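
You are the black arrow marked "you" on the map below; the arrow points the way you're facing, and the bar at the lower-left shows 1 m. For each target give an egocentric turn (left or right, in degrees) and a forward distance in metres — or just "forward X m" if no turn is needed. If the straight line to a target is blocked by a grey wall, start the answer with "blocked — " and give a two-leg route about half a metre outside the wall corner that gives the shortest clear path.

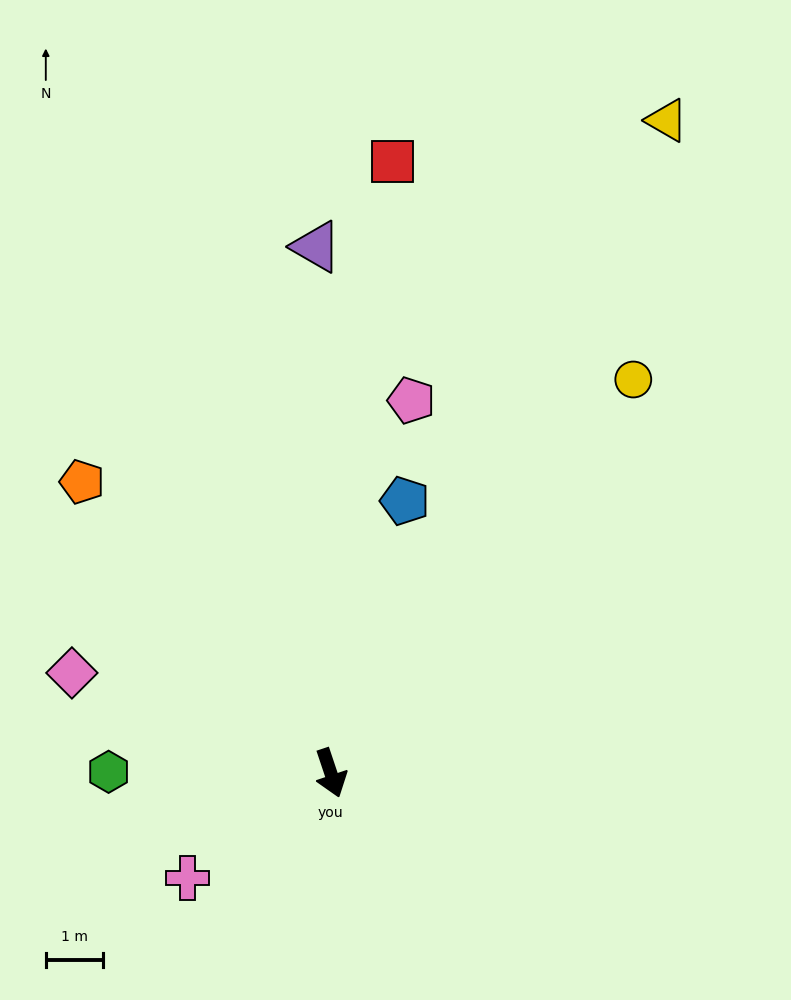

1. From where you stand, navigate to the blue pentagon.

turn left 146°, forward 4.9 m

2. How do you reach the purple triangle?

turn left 163°, forward 9.1 m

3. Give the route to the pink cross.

turn right 72°, forward 3.1 m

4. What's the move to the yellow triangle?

turn left 134°, forward 12.7 m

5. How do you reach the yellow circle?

turn left 124°, forward 8.6 m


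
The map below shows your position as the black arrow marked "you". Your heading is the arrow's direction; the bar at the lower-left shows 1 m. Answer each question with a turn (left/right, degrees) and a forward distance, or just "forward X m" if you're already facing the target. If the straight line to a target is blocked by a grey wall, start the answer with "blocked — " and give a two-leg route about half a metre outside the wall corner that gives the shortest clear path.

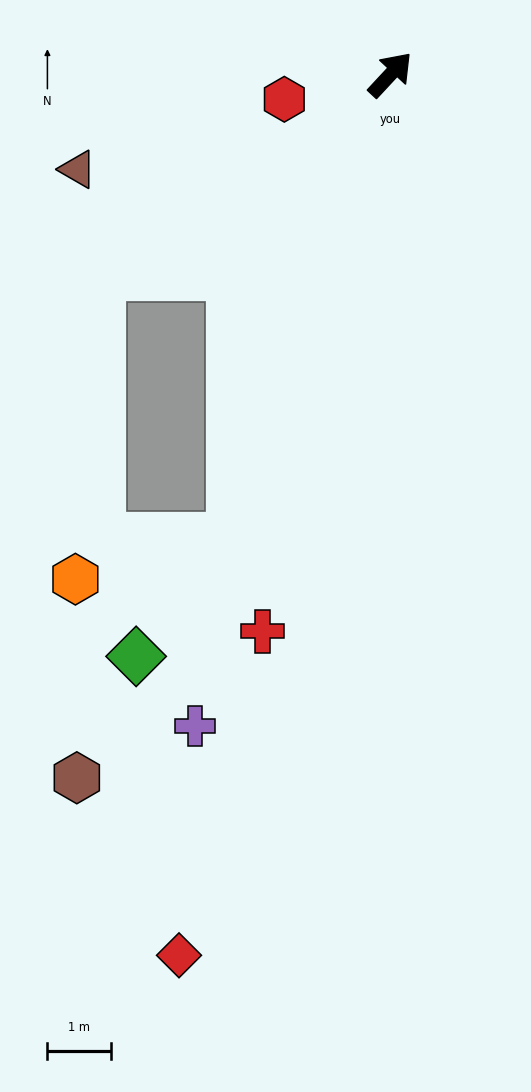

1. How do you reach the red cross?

turn right 150°, forward 9.0 m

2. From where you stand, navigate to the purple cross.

turn right 154°, forward 10.7 m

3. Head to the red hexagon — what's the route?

turn left 146°, forward 1.7 m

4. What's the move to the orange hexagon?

blocked — turn right 156°, forward 7.7 m, then turn right 57°, forward 2.6 m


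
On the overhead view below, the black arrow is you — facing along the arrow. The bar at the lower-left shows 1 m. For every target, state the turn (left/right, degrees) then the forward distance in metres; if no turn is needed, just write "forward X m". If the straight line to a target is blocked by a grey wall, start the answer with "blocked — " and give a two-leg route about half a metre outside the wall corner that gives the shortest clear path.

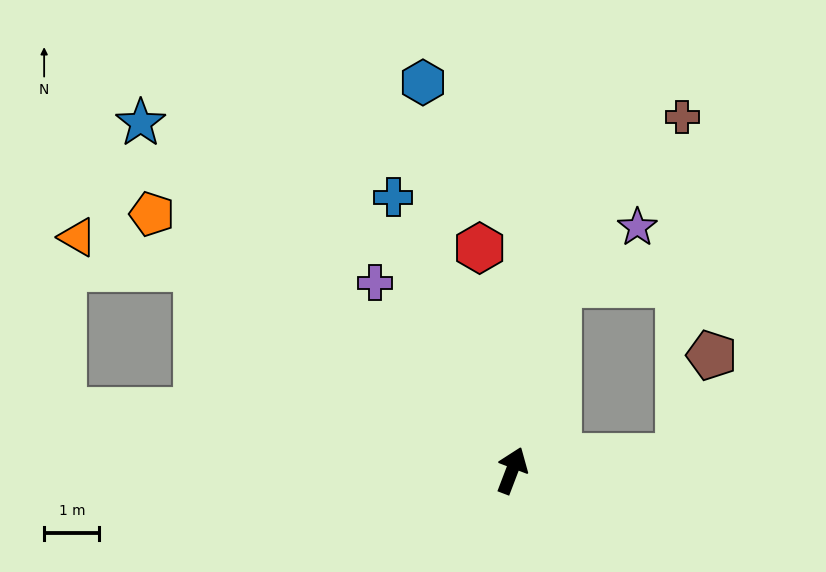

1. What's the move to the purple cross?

turn left 57°, forward 4.2 m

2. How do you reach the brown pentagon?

blocked — turn right 64°, forward 3.0 m, then turn left 67°, forward 1.9 m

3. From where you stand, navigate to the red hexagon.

turn left 29°, forward 4.1 m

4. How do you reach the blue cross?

turn left 44°, forward 5.4 m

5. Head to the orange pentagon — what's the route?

turn left 75°, forward 8.0 m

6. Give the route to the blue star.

turn left 68°, forward 9.2 m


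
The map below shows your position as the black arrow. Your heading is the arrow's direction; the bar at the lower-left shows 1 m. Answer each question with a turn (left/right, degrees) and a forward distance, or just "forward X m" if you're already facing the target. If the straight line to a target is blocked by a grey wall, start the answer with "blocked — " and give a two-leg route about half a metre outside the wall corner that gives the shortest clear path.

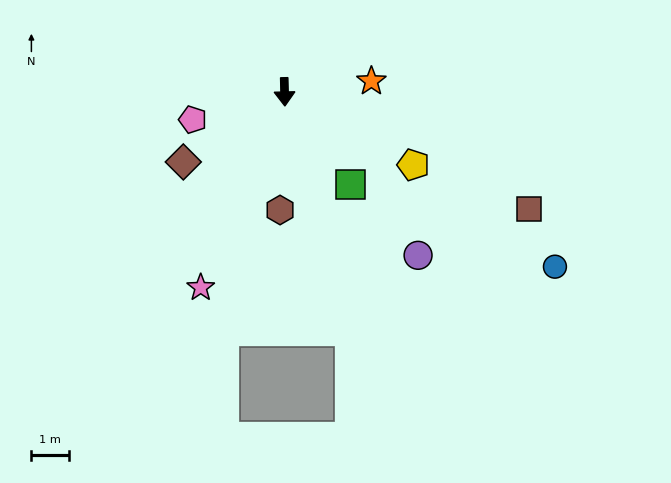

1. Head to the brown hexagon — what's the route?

turn right 4°, forward 3.2 m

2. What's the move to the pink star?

turn right 25°, forward 5.7 m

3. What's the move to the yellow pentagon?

turn left 59°, forward 4.0 m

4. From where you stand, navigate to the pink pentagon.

turn right 75°, forward 2.6 m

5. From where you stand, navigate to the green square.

turn left 34°, forward 3.1 m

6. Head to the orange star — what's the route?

turn left 96°, forward 2.4 m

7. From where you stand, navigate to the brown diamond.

turn right 57°, forward 3.3 m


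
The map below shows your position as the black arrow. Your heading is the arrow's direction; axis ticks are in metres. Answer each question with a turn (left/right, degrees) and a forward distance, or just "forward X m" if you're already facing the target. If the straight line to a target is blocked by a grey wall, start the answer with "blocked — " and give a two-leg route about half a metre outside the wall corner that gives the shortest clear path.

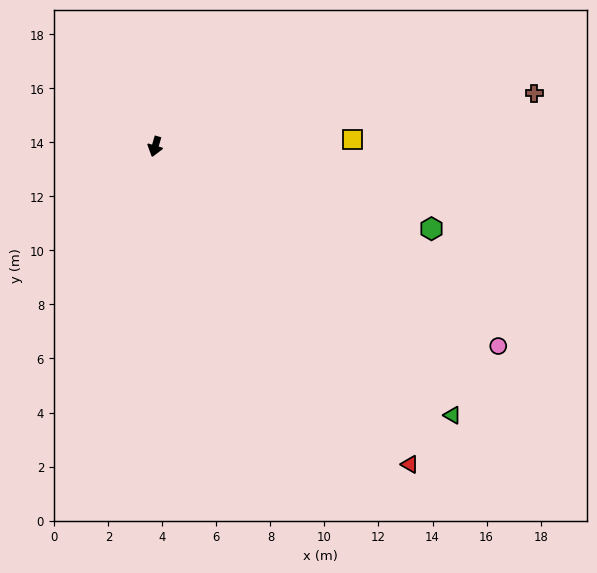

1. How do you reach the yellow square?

turn left 108°, forward 7.3 m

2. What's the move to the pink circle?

turn left 76°, forward 14.7 m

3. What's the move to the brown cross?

turn left 114°, forward 14.2 m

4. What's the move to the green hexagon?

turn left 90°, forward 10.7 m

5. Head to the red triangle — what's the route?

turn left 55°, forward 15.1 m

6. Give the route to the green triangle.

turn left 64°, forward 14.8 m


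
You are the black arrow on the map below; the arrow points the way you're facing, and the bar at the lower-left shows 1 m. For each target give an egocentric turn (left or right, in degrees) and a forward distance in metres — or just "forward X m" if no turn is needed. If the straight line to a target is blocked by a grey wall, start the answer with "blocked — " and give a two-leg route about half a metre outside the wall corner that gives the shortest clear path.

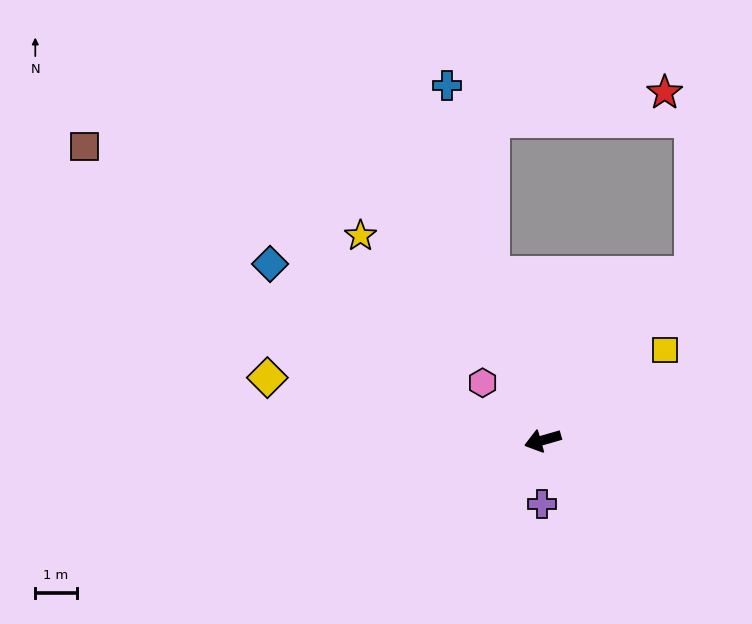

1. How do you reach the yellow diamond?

turn right 29°, forward 6.8 m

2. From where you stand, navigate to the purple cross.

turn left 73°, forward 1.5 m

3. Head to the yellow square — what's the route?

turn right 160°, forward 3.7 m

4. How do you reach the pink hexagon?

turn right 60°, forward 2.0 m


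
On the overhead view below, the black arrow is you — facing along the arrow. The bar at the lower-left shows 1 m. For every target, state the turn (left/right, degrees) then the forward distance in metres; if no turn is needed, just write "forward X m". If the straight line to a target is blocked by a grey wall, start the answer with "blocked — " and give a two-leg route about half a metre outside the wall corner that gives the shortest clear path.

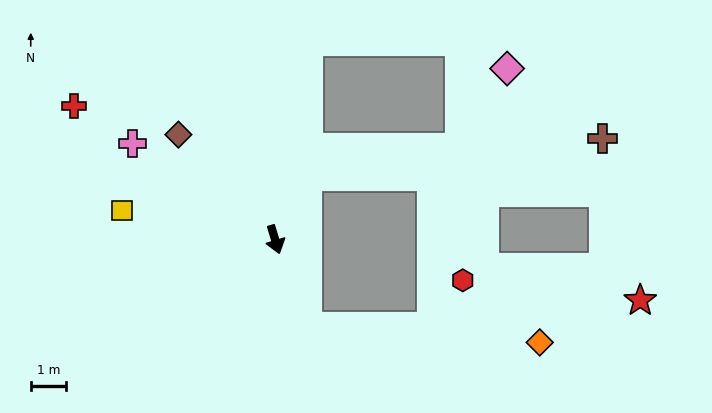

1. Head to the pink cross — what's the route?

turn right 141°, forward 4.9 m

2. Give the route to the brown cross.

blocked — turn left 136°, forward 2.0 m, then turn right 56°, forward 8.5 m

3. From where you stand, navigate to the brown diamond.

turn right 154°, forward 4.1 m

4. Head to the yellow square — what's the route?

turn right 118°, forward 4.4 m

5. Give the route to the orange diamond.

blocked — turn left 4°, forward 2.6 m, then turn left 65°, forward 6.6 m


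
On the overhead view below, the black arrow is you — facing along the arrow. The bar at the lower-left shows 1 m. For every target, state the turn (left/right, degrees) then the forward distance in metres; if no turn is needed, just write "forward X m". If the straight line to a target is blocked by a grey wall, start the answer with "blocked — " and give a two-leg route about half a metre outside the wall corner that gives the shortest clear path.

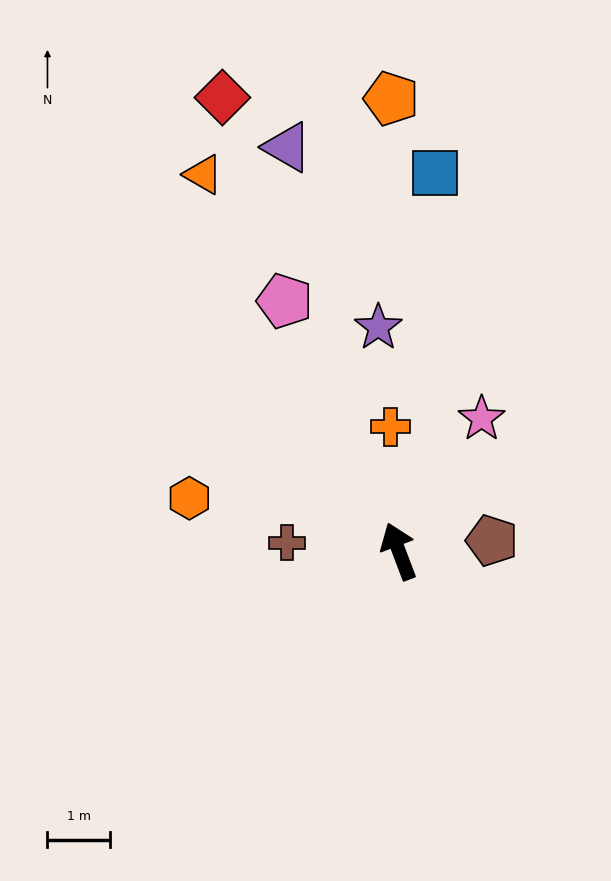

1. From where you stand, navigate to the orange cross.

turn right 17°, forward 2.0 m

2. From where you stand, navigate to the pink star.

turn right 53°, forward 2.5 m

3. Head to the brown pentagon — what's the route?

turn right 104°, forward 1.5 m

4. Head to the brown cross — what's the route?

turn left 65°, forward 1.8 m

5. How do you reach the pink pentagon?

turn left 4°, forward 4.4 m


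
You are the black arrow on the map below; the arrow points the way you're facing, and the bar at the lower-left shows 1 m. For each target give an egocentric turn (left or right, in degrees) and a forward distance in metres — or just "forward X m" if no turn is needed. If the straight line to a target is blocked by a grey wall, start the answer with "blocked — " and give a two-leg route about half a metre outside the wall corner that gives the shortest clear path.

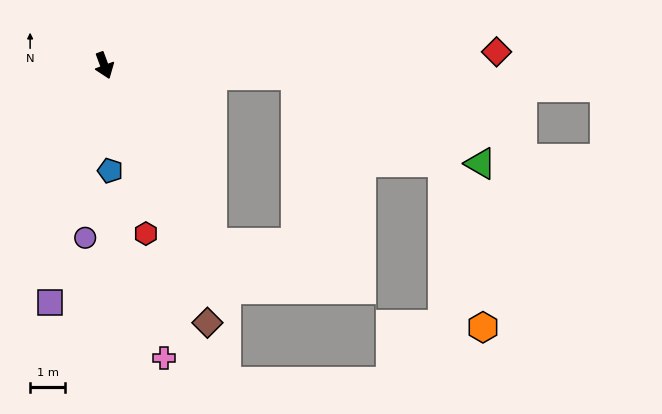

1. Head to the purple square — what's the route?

turn right 33°, forward 7.0 m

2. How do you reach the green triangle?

blocked — turn left 67°, forward 5.5 m, then turn right 23°, forward 5.9 m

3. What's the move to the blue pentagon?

turn right 17°, forward 3.0 m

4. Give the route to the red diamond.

turn left 72°, forward 11.2 m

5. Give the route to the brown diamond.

forward 7.9 m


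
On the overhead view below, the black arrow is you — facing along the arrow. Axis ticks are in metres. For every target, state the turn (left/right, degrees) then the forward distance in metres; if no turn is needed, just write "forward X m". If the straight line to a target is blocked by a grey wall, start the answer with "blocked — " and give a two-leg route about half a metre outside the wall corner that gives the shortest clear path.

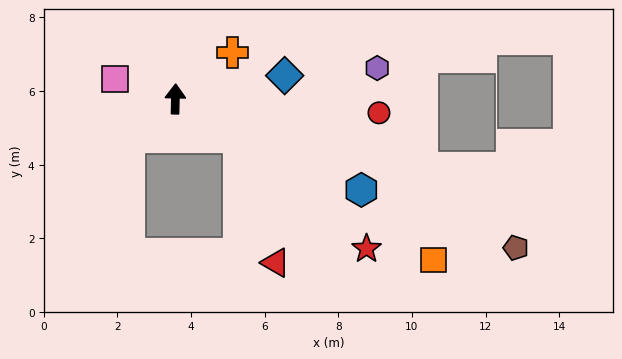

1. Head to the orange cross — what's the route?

turn right 50°, forward 2.0 m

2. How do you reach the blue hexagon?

turn right 115°, forward 5.6 m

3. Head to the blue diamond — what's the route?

turn right 77°, forward 3.0 m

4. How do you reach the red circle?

turn right 93°, forward 5.5 m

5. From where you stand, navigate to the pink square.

turn left 73°, forward 1.7 m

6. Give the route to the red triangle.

blocked — turn right 120°, forward 2.0 m, then turn right 42°, forward 3.6 m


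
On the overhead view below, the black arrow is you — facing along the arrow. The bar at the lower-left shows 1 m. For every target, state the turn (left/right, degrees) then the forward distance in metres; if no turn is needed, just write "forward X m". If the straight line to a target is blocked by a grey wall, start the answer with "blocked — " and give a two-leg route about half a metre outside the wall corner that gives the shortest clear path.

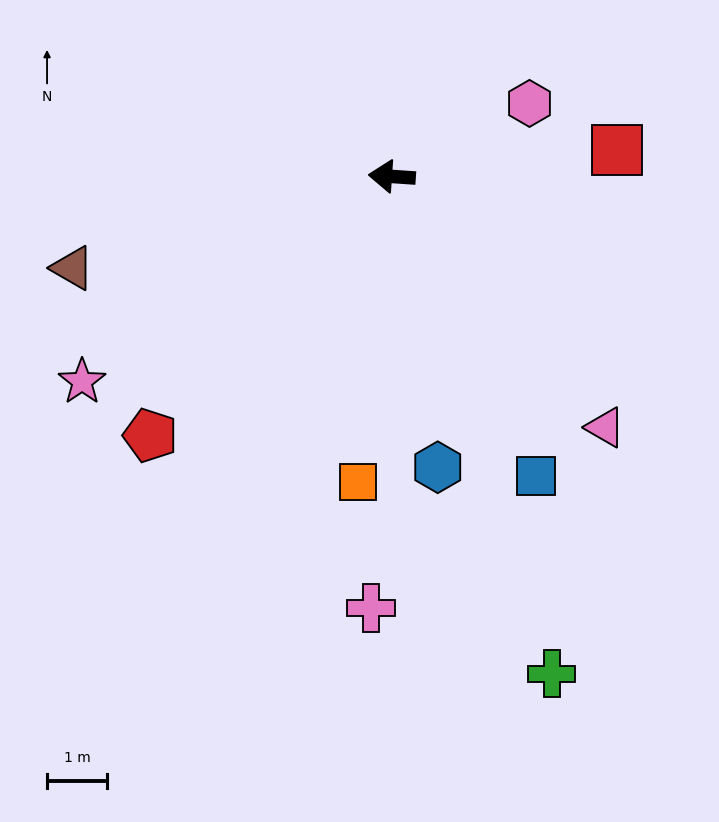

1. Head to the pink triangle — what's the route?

turn left 134°, forward 5.5 m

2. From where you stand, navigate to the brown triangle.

turn left 20°, forward 5.5 m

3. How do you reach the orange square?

turn left 88°, forward 5.1 m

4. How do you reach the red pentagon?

turn left 51°, forward 5.9 m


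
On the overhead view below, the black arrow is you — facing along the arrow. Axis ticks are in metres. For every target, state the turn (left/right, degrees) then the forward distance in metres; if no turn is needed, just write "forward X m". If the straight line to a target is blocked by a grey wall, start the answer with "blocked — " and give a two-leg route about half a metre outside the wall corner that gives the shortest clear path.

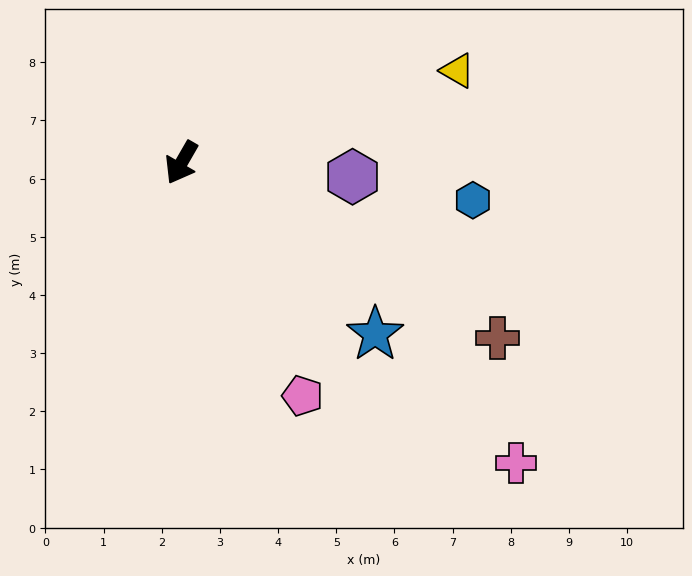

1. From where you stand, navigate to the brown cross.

turn left 91°, forward 6.2 m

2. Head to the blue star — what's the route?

turn left 78°, forward 4.4 m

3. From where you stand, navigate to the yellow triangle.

turn left 138°, forward 5.0 m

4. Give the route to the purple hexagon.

turn left 115°, forward 3.0 m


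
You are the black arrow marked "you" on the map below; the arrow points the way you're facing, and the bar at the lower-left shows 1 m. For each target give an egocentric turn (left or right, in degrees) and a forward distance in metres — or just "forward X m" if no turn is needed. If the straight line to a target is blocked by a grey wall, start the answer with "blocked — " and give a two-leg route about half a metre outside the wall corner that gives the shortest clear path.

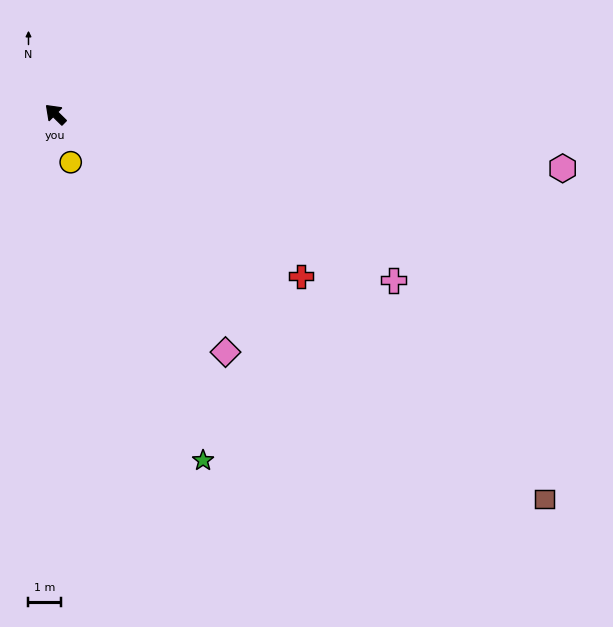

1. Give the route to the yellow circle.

turn left 152°, forward 1.5 m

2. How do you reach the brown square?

turn right 174°, forward 19.1 m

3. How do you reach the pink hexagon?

turn right 142°, forward 15.7 m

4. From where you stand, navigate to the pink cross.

turn right 162°, forward 11.6 m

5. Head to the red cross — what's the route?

turn right 169°, forward 9.0 m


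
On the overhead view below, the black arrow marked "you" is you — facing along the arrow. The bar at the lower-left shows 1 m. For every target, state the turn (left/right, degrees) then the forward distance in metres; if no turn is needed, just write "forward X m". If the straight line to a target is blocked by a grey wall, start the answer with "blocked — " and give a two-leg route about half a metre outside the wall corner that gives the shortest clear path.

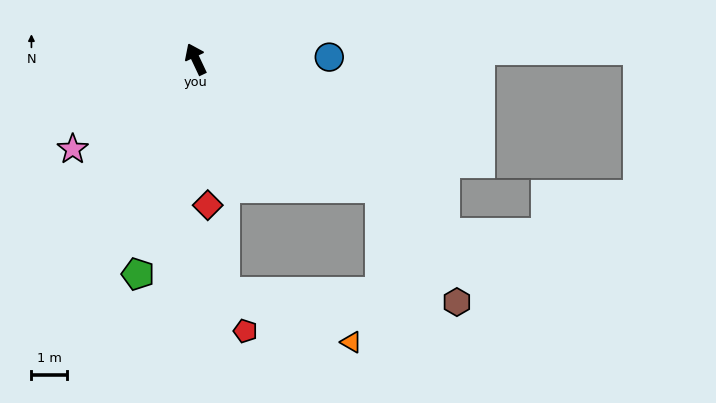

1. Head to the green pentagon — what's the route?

turn left 140°, forward 6.3 m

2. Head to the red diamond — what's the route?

turn left 159°, forward 4.2 m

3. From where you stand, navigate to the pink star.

turn left 101°, forward 4.3 m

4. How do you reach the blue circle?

turn right 114°, forward 3.8 m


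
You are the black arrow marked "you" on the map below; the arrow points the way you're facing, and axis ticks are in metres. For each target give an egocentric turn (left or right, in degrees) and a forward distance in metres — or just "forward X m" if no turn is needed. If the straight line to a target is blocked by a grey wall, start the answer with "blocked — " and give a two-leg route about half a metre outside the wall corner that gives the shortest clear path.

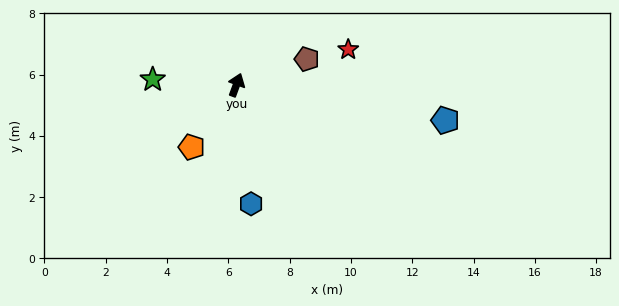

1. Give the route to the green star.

turn left 107°, forward 2.7 m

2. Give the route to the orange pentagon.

turn left 164°, forward 2.5 m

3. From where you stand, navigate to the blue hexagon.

turn right 153°, forward 3.9 m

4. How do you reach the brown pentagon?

turn right 50°, forward 2.4 m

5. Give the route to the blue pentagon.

turn right 79°, forward 6.9 m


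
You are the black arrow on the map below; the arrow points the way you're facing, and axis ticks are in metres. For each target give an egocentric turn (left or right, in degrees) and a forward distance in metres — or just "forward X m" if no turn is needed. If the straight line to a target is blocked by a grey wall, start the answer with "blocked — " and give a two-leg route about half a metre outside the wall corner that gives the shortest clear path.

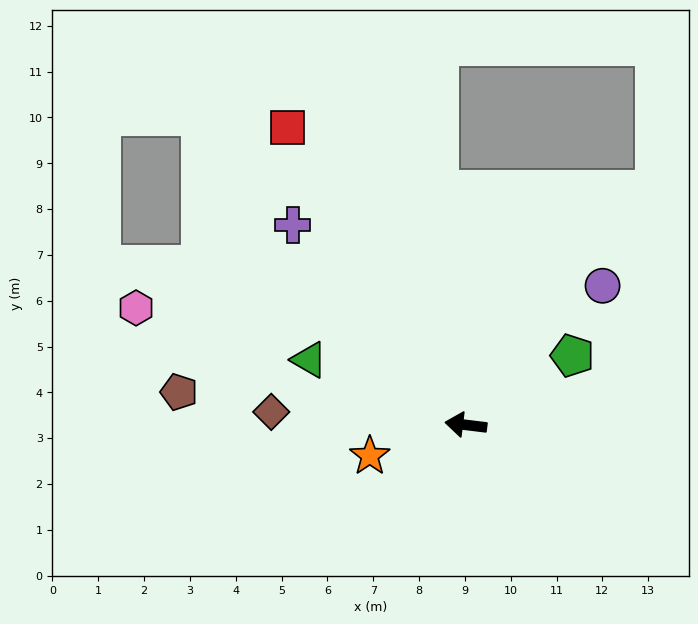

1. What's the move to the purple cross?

turn right 42°, forward 5.8 m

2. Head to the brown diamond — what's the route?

turn left 3°, forward 4.3 m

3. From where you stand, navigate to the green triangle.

turn right 16°, forward 3.7 m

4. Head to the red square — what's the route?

turn right 52°, forward 7.6 m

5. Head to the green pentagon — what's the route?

turn right 140°, forward 2.8 m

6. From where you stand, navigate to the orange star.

turn left 25°, forward 2.2 m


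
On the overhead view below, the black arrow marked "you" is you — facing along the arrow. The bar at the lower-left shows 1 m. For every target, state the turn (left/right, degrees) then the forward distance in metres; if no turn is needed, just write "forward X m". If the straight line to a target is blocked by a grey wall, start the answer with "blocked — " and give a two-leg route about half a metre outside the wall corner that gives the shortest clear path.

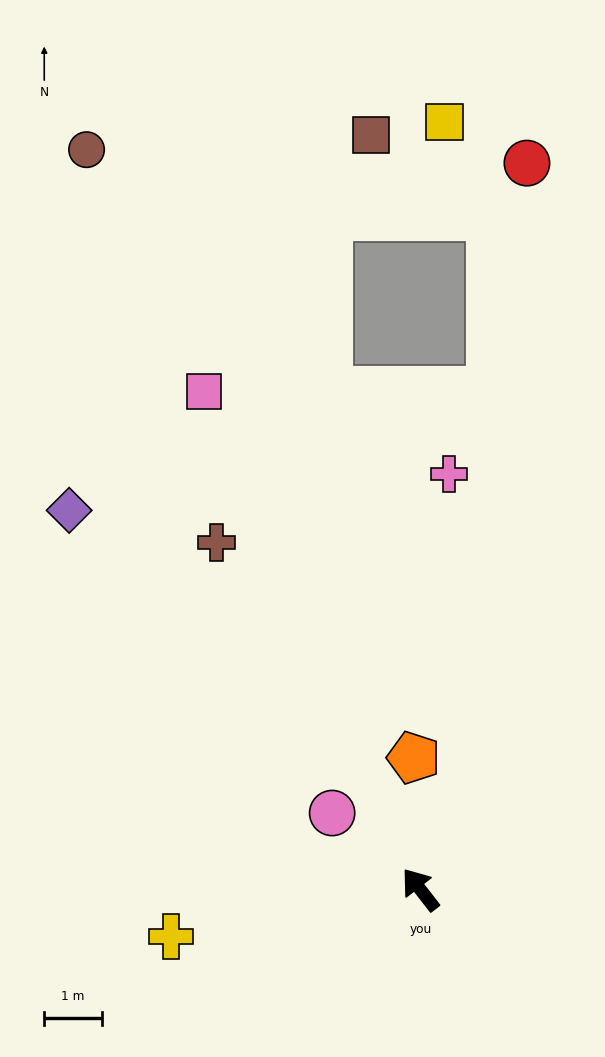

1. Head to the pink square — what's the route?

turn right 14°, forward 9.4 m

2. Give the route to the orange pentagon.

turn right 35°, forward 2.3 m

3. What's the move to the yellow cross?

turn left 63°, forward 4.4 m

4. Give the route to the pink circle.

turn left 11°, forward 2.0 m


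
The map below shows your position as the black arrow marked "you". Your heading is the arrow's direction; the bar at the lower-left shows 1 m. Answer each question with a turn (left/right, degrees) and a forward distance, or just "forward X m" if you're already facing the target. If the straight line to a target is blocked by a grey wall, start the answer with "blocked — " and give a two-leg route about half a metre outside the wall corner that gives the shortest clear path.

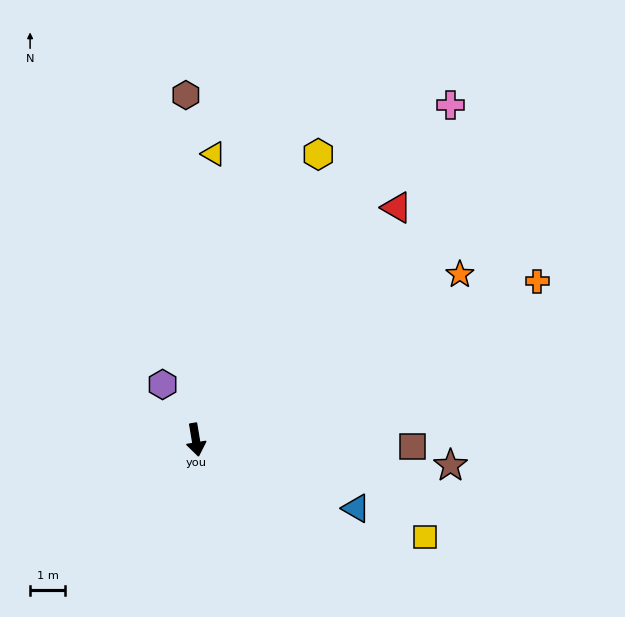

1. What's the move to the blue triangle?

turn left 57°, forward 5.0 m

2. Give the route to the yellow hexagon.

turn left 147°, forward 8.9 m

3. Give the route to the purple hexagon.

turn right 158°, forward 1.8 m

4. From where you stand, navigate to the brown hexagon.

turn left 172°, forward 9.8 m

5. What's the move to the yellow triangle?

turn left 167°, forward 8.2 m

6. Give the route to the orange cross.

turn left 105°, forward 10.7 m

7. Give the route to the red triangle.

turn left 130°, forward 8.8 m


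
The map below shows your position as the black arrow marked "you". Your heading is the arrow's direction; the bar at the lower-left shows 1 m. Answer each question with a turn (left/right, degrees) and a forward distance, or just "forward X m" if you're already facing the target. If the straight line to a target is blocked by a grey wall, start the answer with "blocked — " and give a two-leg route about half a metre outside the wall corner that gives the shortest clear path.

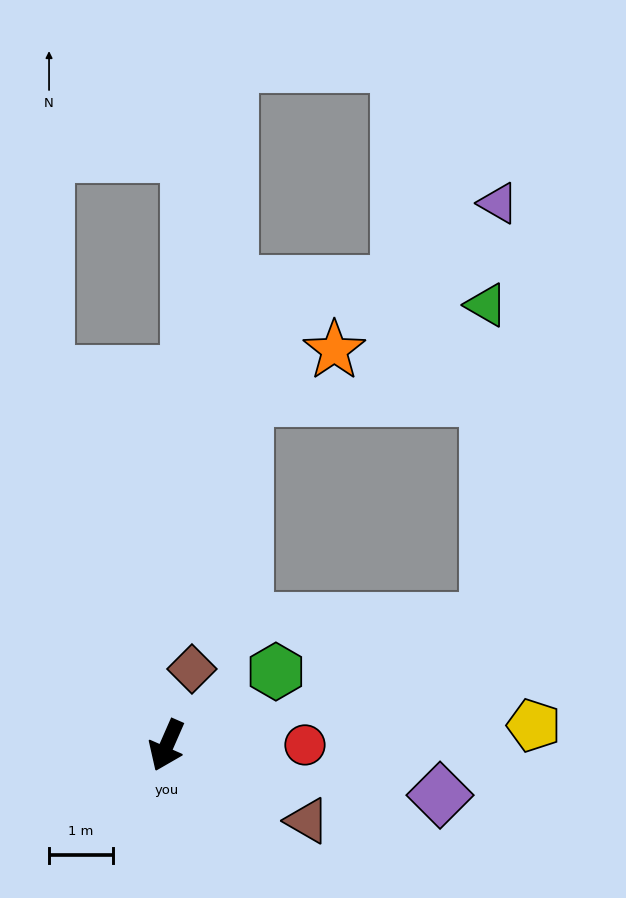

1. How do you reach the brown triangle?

turn left 85°, forward 2.5 m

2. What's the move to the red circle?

turn left 114°, forward 2.2 m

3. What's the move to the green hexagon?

turn left 148°, forward 2.1 m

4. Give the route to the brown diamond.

turn right 175°, forward 1.3 m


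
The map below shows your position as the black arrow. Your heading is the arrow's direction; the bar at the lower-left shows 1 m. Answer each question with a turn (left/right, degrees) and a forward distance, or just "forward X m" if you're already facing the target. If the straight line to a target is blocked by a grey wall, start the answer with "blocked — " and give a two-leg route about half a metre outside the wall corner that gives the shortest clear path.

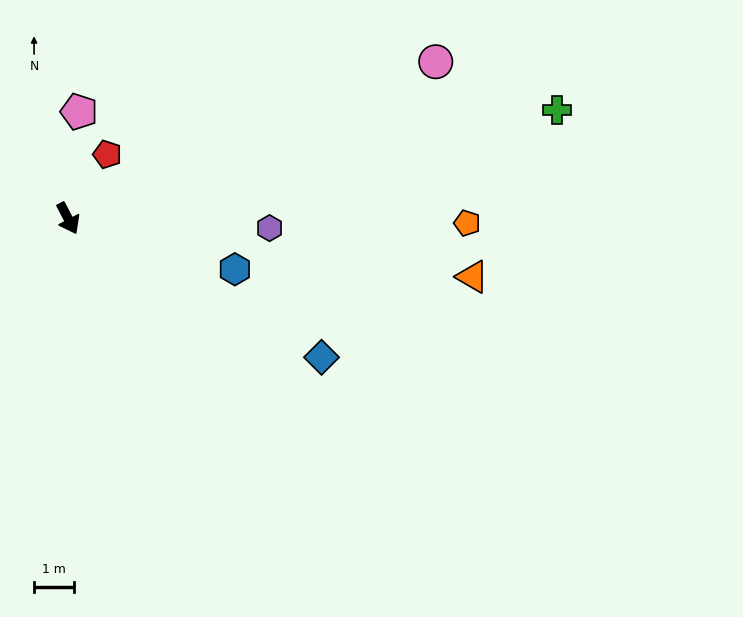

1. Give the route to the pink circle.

turn left 85°, forward 9.9 m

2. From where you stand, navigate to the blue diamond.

turn left 34°, forward 7.2 m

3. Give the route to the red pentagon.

turn left 121°, forward 1.9 m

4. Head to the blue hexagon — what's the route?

turn left 45°, forward 4.3 m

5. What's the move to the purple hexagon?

turn left 60°, forward 5.0 m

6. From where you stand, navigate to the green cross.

turn left 75°, forward 12.5 m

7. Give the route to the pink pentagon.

turn left 146°, forward 2.7 m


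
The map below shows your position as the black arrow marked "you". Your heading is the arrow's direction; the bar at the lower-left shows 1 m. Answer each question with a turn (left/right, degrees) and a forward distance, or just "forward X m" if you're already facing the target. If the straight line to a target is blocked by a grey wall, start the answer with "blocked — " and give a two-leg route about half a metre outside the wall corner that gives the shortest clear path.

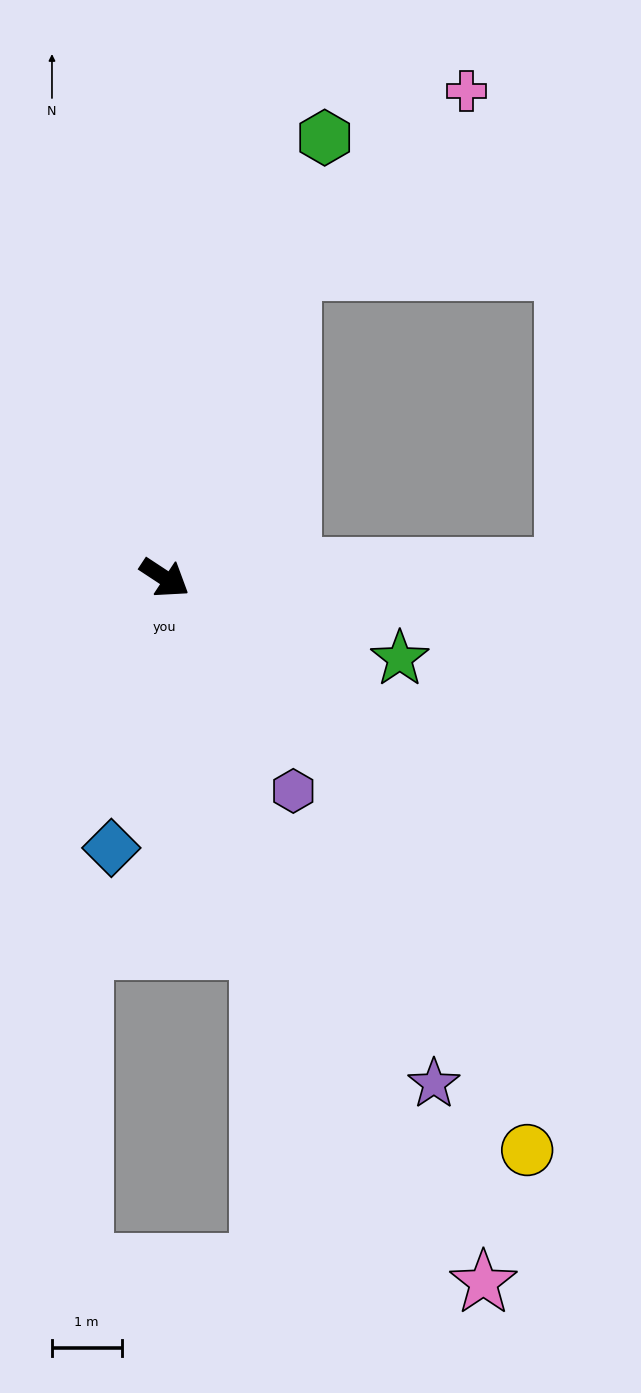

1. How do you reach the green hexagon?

turn left 103°, forward 6.7 m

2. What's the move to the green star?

turn left 14°, forward 3.6 m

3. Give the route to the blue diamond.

turn right 68°, forward 4.0 m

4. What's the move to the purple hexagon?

turn right 26°, forward 3.6 m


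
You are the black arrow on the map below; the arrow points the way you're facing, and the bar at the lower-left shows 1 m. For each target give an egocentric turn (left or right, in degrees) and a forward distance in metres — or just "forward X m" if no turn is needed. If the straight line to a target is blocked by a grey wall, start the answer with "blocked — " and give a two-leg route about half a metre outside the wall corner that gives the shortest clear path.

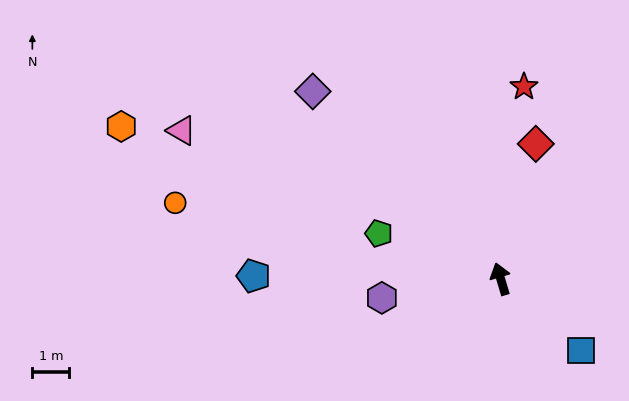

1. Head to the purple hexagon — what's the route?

turn left 82°, forward 3.3 m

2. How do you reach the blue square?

turn right 148°, forward 2.9 m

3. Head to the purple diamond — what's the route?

turn left 28°, forward 7.2 m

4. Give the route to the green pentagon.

turn left 53°, forward 3.5 m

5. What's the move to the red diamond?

turn right 31°, forward 3.8 m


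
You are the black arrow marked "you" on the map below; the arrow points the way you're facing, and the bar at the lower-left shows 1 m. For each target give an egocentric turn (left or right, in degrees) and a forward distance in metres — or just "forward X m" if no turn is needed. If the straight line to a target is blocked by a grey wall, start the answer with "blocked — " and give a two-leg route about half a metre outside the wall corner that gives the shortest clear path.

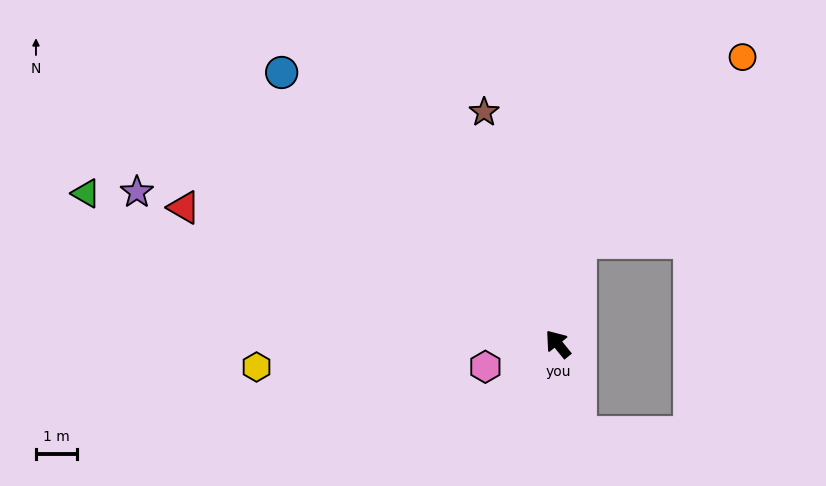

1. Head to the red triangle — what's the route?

turn left 31°, forward 9.6 m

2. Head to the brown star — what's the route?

turn right 21°, forward 5.9 m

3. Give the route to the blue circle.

turn left 6°, forward 9.4 m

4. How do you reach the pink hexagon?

turn left 68°, forward 1.8 m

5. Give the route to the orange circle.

blocked — turn right 51°, forward 2.5 m, then turn right 30°, forward 5.9 m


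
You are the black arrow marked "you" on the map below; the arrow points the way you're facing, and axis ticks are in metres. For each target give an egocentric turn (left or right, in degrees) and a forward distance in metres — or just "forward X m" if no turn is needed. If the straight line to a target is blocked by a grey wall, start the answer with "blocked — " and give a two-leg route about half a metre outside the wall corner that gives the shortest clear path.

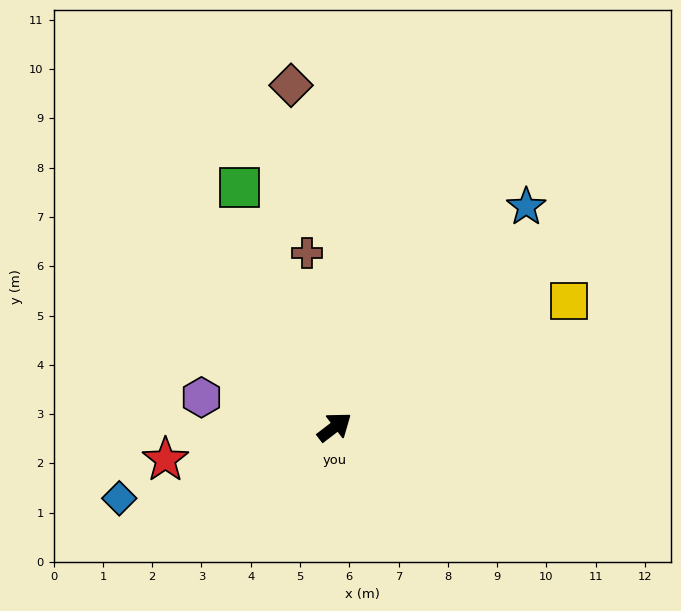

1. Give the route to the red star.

turn left 153°, forward 3.5 m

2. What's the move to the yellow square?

turn right 9°, forward 5.4 m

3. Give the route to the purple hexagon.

turn left 130°, forward 2.8 m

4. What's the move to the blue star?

turn left 12°, forward 5.9 m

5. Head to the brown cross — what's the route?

turn left 61°, forward 3.6 m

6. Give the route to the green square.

turn left 74°, forward 5.2 m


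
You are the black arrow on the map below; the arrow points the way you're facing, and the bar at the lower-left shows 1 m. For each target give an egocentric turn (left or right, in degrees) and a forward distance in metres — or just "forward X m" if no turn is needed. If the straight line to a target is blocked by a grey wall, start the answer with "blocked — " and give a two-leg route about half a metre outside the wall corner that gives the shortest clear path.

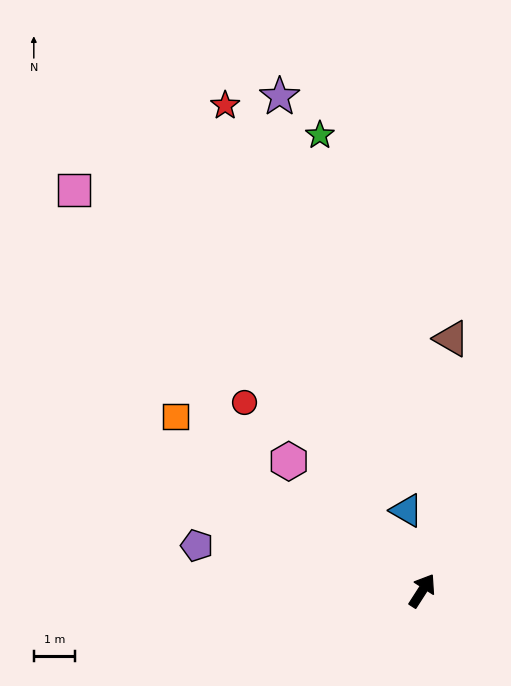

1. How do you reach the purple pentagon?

turn left 111°, forward 5.5 m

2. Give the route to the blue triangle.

turn left 44°, forward 2.0 m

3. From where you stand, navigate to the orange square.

turn left 87°, forward 7.3 m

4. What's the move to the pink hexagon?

turn left 79°, forward 4.5 m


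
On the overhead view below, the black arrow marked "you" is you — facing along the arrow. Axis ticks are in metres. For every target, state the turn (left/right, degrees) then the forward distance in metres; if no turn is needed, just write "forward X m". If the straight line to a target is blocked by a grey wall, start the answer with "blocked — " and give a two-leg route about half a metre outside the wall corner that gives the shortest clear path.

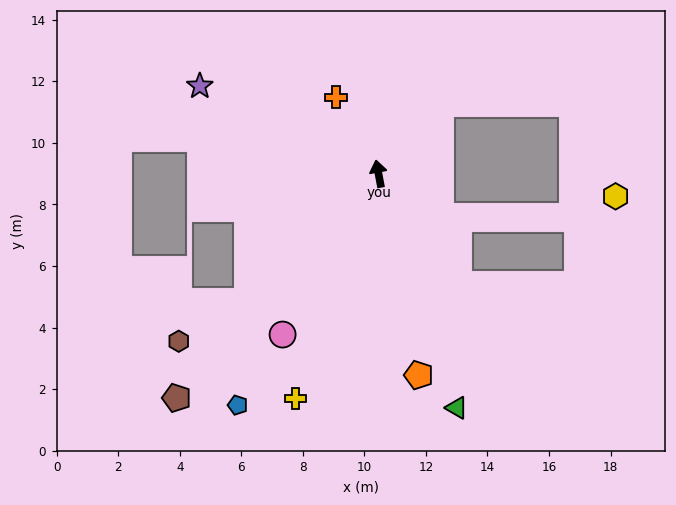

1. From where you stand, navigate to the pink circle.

turn left 139°, forward 6.1 m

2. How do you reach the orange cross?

turn left 19°, forward 2.8 m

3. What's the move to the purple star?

turn left 53°, forward 6.5 m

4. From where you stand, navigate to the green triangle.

turn right 172°, forward 8.0 m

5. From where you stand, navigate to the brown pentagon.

turn left 127°, forward 9.8 m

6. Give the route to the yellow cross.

turn left 149°, forward 7.8 m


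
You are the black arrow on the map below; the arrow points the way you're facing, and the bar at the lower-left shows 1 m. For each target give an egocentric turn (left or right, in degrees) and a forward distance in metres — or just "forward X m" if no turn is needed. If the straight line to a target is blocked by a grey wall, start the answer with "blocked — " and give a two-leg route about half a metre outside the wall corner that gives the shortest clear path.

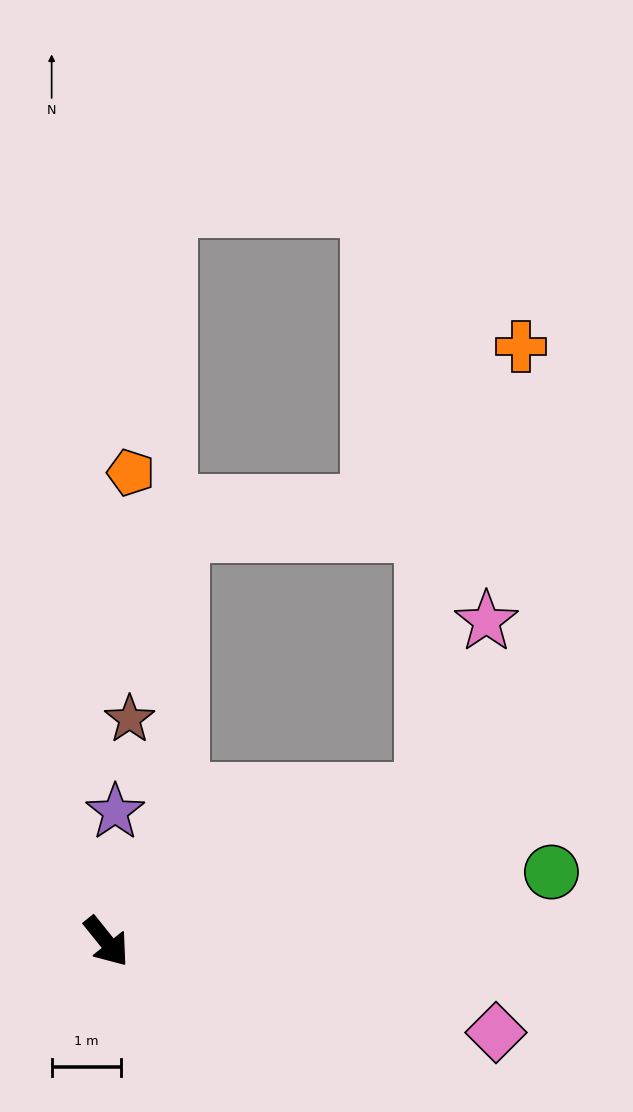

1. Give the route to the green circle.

turn left 60°, forward 6.5 m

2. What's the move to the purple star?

turn left 137°, forward 1.9 m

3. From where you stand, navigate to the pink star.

blocked — turn left 76°, forward 5.1 m, then turn left 45°, forward 2.6 m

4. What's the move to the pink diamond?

turn left 38°, forward 5.8 m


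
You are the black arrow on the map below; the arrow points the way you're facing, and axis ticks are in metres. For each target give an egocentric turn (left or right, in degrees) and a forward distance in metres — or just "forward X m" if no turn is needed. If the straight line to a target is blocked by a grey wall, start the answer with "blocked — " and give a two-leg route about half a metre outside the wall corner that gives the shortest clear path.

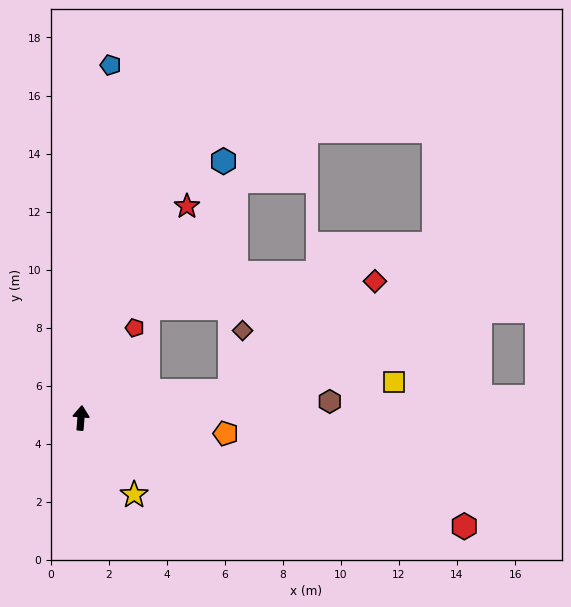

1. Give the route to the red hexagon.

turn right 101°, forward 13.7 m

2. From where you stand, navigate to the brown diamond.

blocked — turn right 75°, forward 5.2 m, then turn left 68°, forward 2.1 m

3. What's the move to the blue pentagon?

forward 12.2 m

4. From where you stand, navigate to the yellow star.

turn right 141°, forward 3.2 m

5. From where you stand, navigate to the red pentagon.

turn right 26°, forward 3.6 m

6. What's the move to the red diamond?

blocked — turn right 75°, forward 5.2 m, then turn left 27°, forward 6.3 m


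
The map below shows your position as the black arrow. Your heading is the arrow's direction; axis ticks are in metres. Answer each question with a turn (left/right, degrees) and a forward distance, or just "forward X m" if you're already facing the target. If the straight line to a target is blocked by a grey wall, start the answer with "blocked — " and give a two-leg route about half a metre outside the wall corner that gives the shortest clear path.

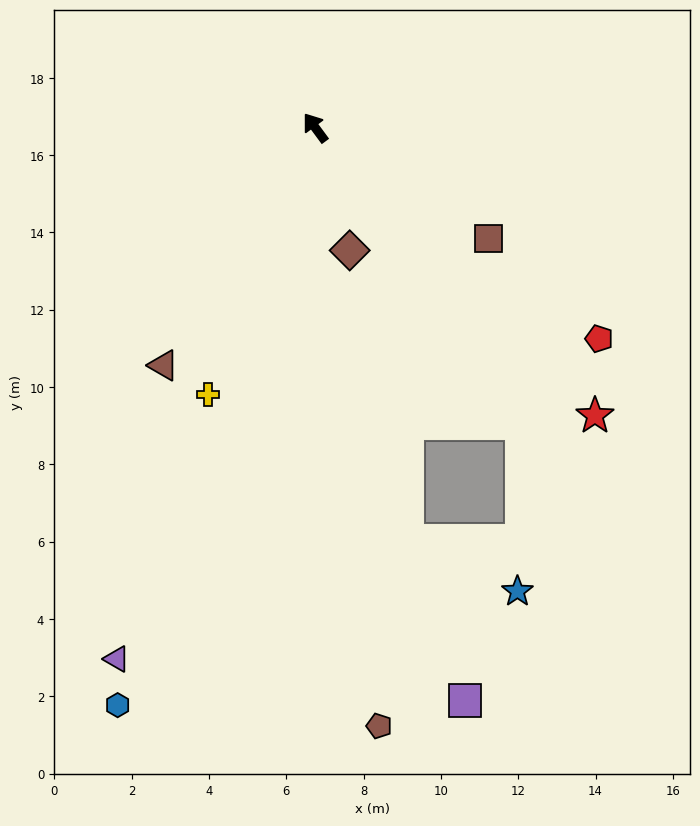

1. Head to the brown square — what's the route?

turn right 159°, forward 5.3 m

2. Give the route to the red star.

turn right 172°, forward 10.4 m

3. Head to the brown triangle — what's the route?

turn left 111°, forward 7.3 m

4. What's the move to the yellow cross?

turn left 122°, forward 7.4 m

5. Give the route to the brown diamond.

turn left 159°, forward 3.3 m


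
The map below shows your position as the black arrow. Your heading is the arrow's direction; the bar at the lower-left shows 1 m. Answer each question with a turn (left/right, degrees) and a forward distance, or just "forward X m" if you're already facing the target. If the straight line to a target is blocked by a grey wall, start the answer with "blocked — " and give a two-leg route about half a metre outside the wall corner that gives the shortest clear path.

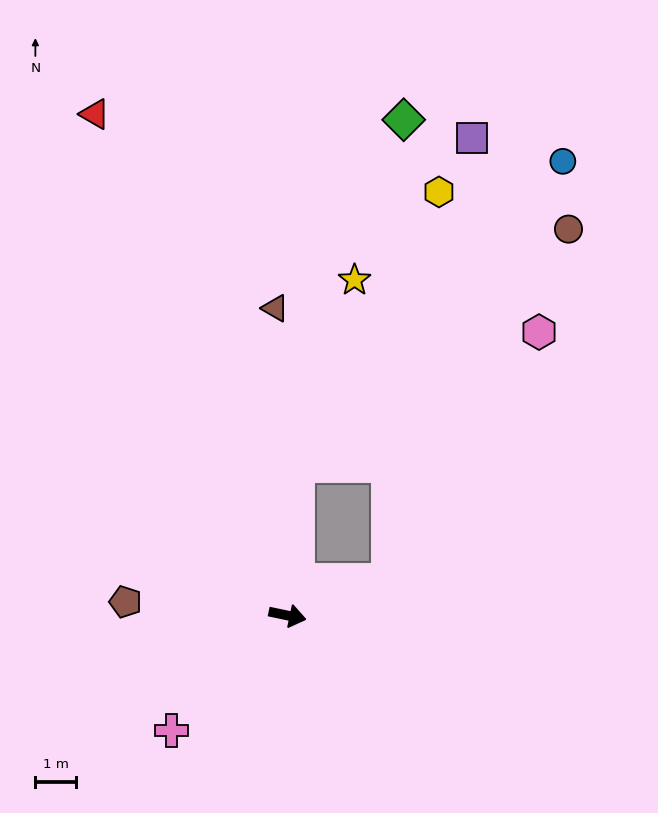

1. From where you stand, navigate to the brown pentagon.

turn right 173°, forward 4.0 m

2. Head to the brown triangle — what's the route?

turn left 104°, forward 7.5 m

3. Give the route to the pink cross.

turn right 123°, forward 4.0 m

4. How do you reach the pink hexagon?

blocked — turn left 31°, forward 2.6 m, then turn left 40°, forward 7.1 m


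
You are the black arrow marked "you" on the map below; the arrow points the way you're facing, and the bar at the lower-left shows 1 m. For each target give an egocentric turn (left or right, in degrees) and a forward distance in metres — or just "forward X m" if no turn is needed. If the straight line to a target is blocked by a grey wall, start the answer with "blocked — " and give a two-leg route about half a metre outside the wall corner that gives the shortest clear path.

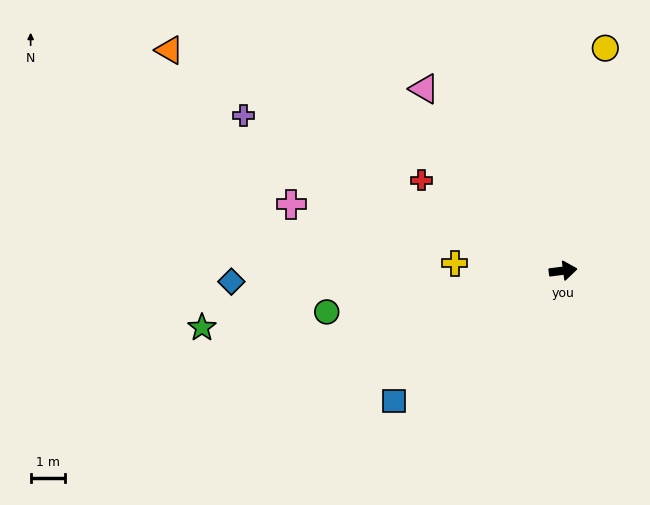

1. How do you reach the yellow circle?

turn left 72°, forward 6.6 m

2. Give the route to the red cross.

turn left 140°, forward 4.9 m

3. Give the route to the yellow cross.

turn left 169°, forward 3.1 m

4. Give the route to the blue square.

turn right 150°, forward 6.2 m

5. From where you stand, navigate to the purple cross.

turn left 147°, forward 10.3 m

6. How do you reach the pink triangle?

turn left 120°, forward 6.6 m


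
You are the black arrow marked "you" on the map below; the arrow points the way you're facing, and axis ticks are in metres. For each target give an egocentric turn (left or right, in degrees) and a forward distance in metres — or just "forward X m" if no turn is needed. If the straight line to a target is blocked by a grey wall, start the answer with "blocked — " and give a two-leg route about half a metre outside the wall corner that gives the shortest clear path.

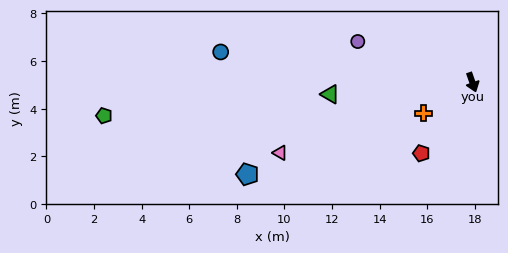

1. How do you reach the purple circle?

turn right 129°, forward 5.1 m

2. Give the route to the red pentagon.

turn right 55°, forward 3.7 m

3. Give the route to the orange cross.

turn right 77°, forward 2.4 m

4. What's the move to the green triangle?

turn right 104°, forward 6.0 m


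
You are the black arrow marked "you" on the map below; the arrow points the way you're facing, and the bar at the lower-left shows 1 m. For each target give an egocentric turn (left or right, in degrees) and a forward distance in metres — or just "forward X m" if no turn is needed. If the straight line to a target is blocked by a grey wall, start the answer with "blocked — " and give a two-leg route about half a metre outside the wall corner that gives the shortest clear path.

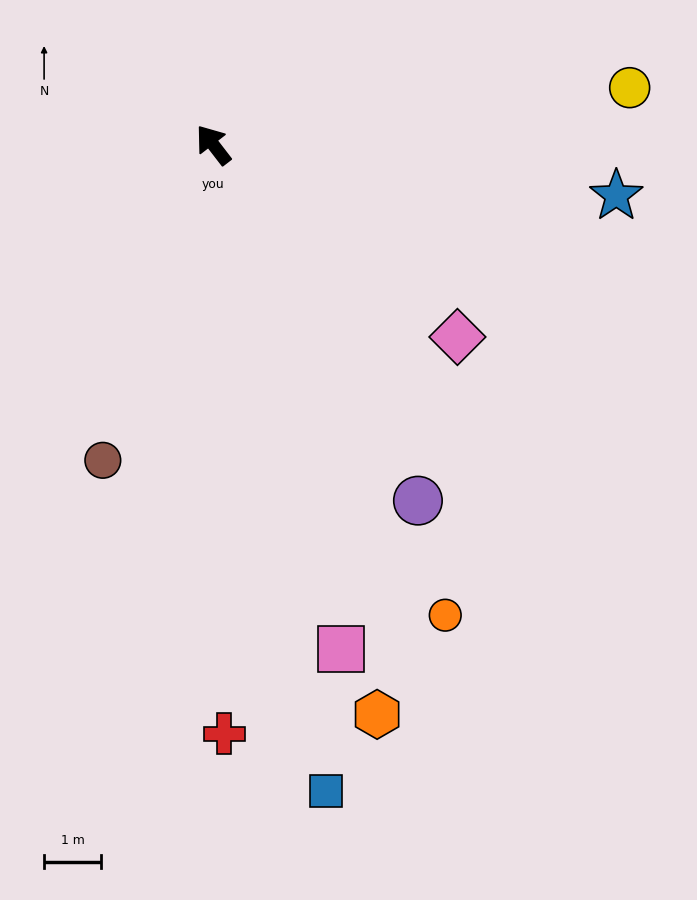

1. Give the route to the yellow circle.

turn right 120°, forward 7.4 m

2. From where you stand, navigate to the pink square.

turn left 157°, forward 9.1 m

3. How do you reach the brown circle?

turn left 123°, forward 5.9 m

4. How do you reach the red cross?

turn left 143°, forward 10.3 m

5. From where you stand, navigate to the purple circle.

turn left 172°, forward 7.2 m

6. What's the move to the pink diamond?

turn right 166°, forward 5.4 m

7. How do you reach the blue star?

turn right 135°, forward 7.1 m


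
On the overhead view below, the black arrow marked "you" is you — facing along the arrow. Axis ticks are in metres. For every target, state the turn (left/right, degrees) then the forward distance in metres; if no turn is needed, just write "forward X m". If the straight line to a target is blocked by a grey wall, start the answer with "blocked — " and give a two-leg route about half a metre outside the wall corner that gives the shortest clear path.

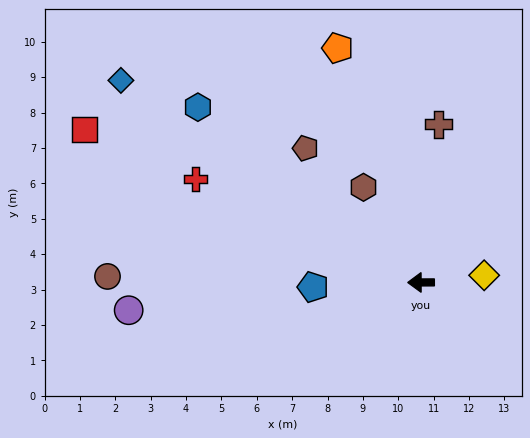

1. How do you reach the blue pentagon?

turn left 2°, forward 3.1 m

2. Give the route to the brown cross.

turn right 97°, forward 4.5 m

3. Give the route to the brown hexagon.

turn right 59°, forward 3.1 m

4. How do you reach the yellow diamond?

turn right 174°, forward 1.8 m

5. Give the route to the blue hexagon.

turn right 38°, forward 8.0 m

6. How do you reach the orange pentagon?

turn right 71°, forward 7.0 m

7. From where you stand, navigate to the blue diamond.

turn right 34°, forward 10.2 m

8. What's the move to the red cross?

turn right 25°, forward 7.0 m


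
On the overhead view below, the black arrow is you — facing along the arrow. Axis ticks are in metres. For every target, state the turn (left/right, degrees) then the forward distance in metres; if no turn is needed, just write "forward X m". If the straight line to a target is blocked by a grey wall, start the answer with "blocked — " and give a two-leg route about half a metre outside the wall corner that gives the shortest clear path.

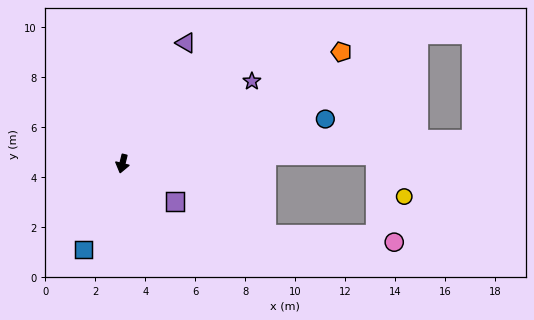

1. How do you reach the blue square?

turn right 11°, forward 3.8 m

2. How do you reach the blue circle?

turn left 116°, forward 8.3 m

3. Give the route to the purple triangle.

turn left 166°, forward 5.5 m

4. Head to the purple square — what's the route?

turn left 68°, forward 2.6 m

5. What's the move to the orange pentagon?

turn left 131°, forward 9.8 m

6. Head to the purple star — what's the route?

turn left 136°, forward 6.1 m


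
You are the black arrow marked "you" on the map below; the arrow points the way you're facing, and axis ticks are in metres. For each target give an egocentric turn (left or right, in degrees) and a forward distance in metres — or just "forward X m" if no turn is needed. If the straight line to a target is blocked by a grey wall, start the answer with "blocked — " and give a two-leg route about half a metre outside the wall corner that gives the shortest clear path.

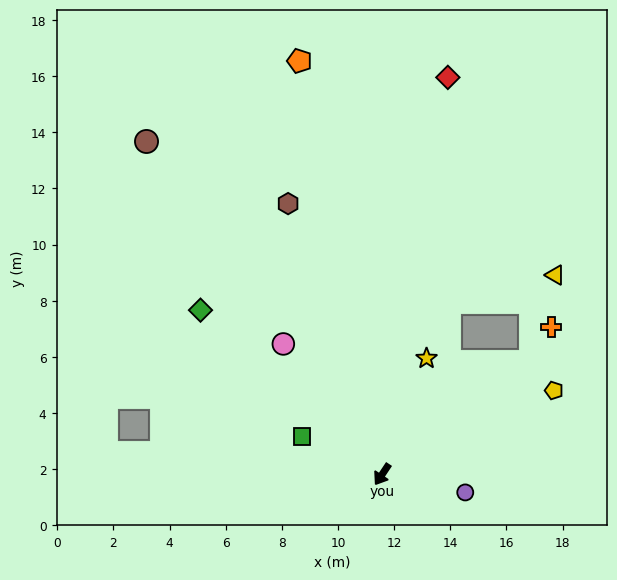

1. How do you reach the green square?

turn right 82°, forward 3.2 m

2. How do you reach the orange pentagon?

turn right 135°, forward 15.0 m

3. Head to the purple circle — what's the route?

turn left 111°, forward 3.0 m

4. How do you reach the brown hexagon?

turn right 127°, forward 10.2 m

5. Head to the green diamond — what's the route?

turn right 99°, forward 8.7 m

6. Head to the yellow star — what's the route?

turn right 167°, forward 4.4 m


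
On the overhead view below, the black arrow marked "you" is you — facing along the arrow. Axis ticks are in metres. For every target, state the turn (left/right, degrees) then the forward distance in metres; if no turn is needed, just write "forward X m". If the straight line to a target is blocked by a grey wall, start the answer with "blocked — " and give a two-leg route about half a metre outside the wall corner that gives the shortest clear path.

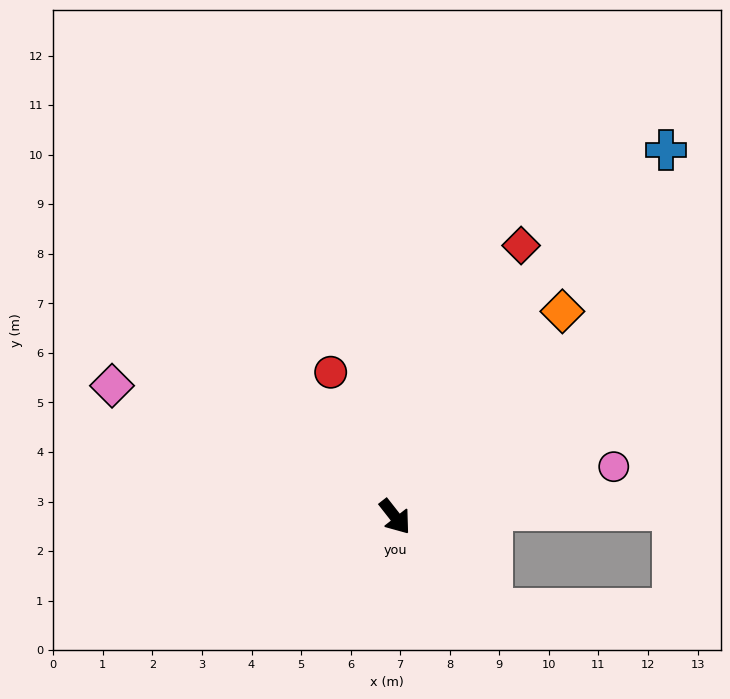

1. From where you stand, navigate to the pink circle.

turn left 65°, forward 4.5 m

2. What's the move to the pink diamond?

turn right 153°, forward 6.3 m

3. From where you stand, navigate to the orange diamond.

turn left 103°, forward 5.3 m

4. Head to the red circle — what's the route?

turn left 166°, forward 3.2 m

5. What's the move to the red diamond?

turn left 117°, forward 6.0 m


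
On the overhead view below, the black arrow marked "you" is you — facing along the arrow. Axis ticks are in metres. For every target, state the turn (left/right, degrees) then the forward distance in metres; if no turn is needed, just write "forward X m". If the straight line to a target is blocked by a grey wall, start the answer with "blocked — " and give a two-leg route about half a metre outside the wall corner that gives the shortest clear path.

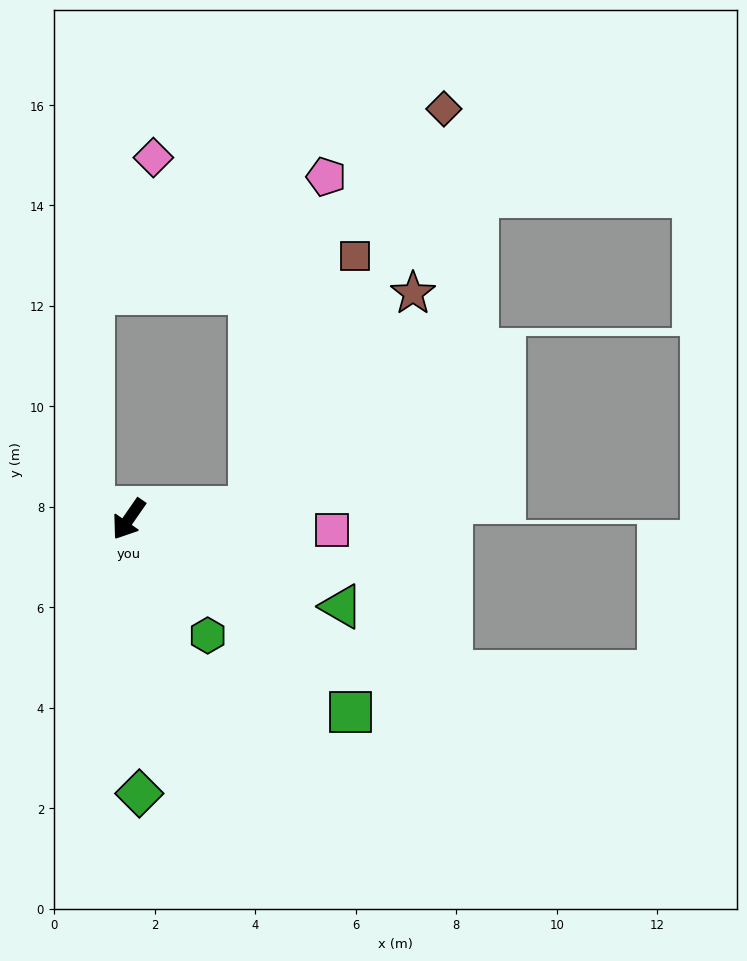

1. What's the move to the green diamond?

turn left 37°, forward 5.5 m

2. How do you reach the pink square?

turn left 122°, forward 4.1 m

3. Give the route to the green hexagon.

turn left 69°, forward 2.8 m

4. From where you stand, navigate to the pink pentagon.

blocked — turn left 130°, forward 2.4 m, then turn left 72°, forward 6.8 m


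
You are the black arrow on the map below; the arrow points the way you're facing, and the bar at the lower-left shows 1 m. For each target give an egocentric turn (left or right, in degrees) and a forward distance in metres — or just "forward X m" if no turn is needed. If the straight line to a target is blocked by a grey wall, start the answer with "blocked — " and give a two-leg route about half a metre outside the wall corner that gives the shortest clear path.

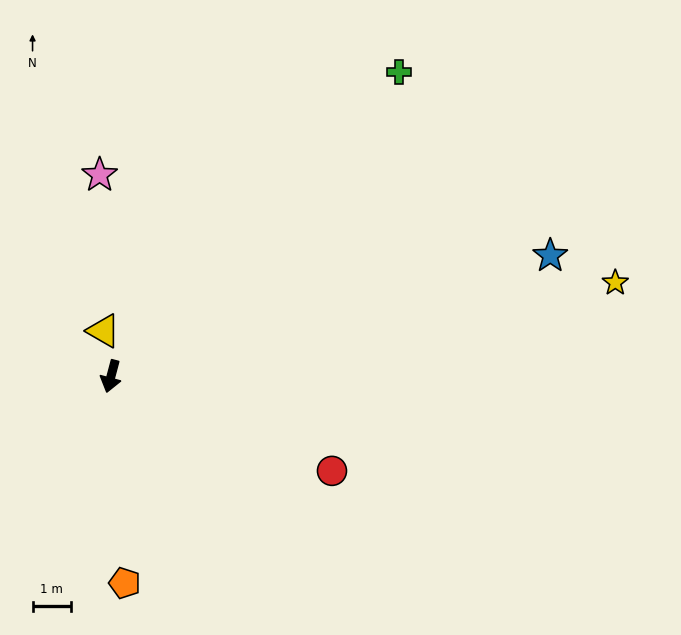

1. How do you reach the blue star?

turn left 120°, forward 11.9 m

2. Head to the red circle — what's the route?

turn left 82°, forward 6.3 m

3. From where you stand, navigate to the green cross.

turn left 151°, forward 10.9 m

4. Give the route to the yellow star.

turn left 115°, forward 13.4 m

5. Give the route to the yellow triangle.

turn right 156°, forward 1.2 m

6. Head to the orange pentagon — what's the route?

turn left 19°, forward 5.4 m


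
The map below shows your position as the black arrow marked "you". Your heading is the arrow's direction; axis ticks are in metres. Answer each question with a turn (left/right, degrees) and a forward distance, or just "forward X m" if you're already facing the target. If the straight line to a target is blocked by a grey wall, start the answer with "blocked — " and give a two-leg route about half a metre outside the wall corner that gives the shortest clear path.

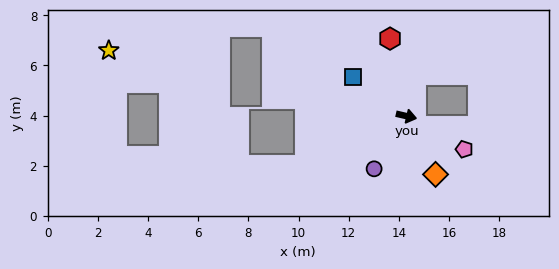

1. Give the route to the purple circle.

turn right 108°, forward 2.5 m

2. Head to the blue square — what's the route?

turn left 157°, forward 2.6 m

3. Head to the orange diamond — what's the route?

turn right 50°, forward 2.6 m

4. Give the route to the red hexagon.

turn left 115°, forward 3.2 m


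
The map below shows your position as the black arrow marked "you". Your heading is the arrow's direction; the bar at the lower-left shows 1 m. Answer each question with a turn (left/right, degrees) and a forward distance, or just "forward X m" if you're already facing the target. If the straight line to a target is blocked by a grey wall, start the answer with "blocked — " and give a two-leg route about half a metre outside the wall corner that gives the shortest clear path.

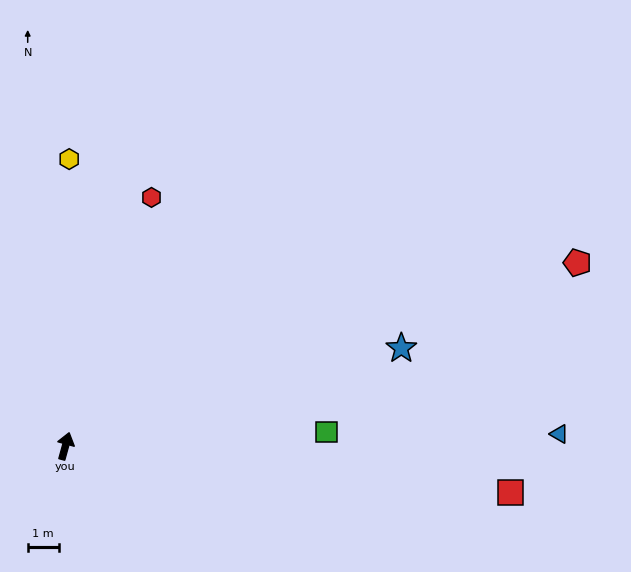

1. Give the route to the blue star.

turn right 58°, forward 11.2 m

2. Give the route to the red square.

turn right 81°, forward 14.4 m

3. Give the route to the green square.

turn right 71°, forward 8.4 m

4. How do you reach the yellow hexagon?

turn left 15°, forward 9.2 m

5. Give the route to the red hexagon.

turn right 4°, forward 8.5 m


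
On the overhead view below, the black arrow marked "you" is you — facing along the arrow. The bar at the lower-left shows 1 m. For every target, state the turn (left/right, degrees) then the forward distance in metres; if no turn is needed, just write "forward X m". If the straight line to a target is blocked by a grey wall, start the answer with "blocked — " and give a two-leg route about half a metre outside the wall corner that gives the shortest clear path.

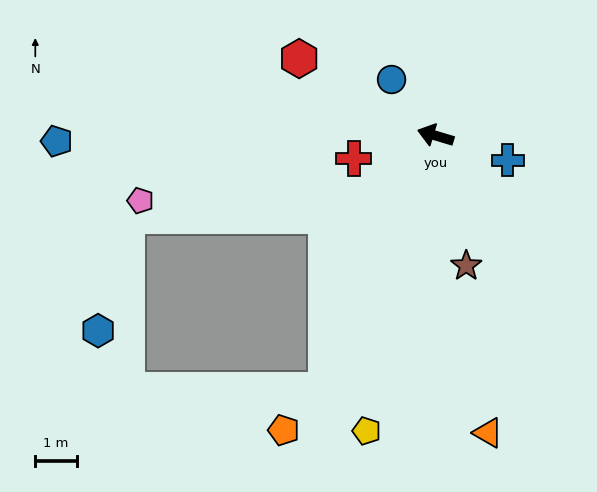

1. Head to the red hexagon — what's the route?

turn right 13°, forward 3.8 m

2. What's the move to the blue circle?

turn right 35°, forward 1.7 m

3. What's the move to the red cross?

turn left 32°, forward 2.1 m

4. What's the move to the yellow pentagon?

turn left 94°, forward 7.3 m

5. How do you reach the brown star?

turn left 120°, forward 3.2 m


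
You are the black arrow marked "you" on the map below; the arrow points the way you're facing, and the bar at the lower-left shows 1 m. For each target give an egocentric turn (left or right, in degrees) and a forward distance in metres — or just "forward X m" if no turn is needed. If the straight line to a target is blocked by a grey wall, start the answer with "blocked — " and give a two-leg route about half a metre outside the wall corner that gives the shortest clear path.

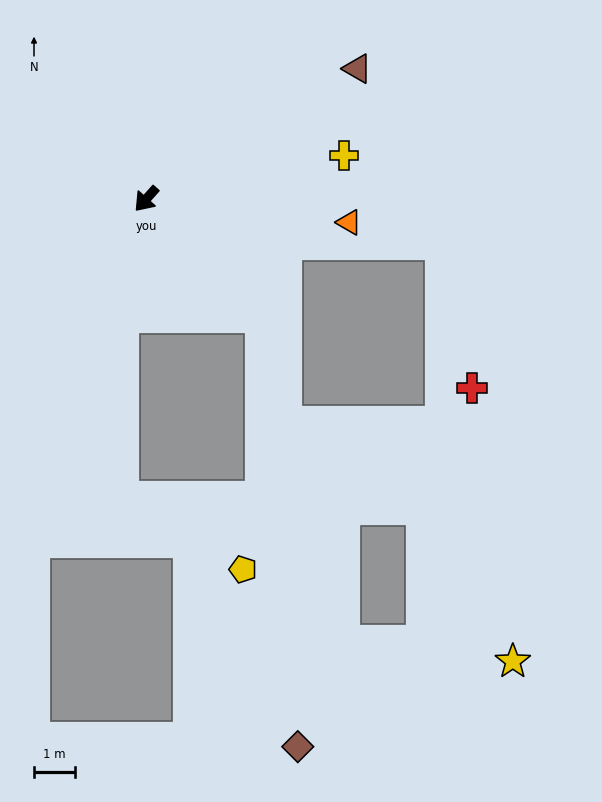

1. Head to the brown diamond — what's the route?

blocked — turn left 87°, forward 4.0 m, then turn right 41°, forward 10.5 m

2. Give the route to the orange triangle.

turn left 125°, forward 5.0 m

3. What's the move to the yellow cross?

turn left 144°, forward 4.9 m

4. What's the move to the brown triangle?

turn left 163°, forward 6.0 m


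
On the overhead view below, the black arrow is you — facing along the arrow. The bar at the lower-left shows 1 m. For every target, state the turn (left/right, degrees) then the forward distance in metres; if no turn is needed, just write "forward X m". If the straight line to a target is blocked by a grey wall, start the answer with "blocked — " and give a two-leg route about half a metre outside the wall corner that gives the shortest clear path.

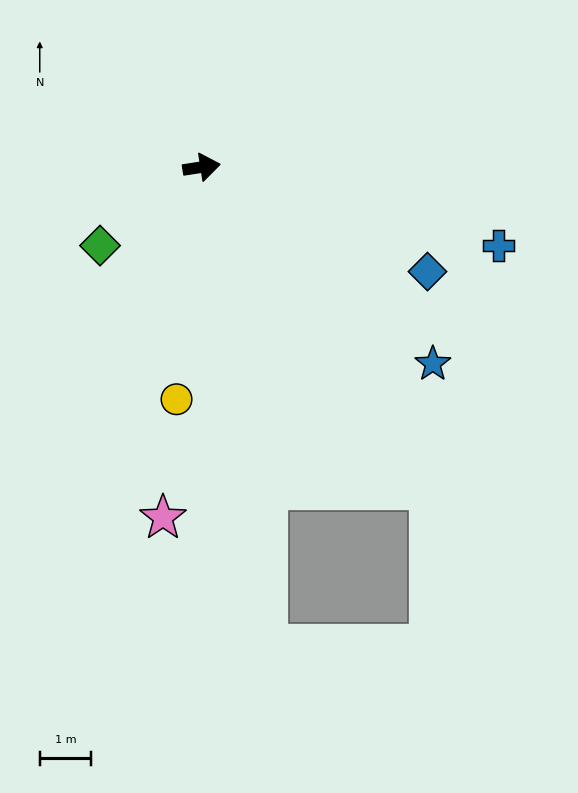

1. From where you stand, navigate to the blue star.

turn right 49°, forward 5.9 m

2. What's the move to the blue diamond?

turn right 34°, forward 4.9 m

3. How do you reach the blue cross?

turn right 24°, forward 6.0 m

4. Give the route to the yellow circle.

turn right 105°, forward 4.6 m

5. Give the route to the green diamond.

turn right 151°, forward 2.5 m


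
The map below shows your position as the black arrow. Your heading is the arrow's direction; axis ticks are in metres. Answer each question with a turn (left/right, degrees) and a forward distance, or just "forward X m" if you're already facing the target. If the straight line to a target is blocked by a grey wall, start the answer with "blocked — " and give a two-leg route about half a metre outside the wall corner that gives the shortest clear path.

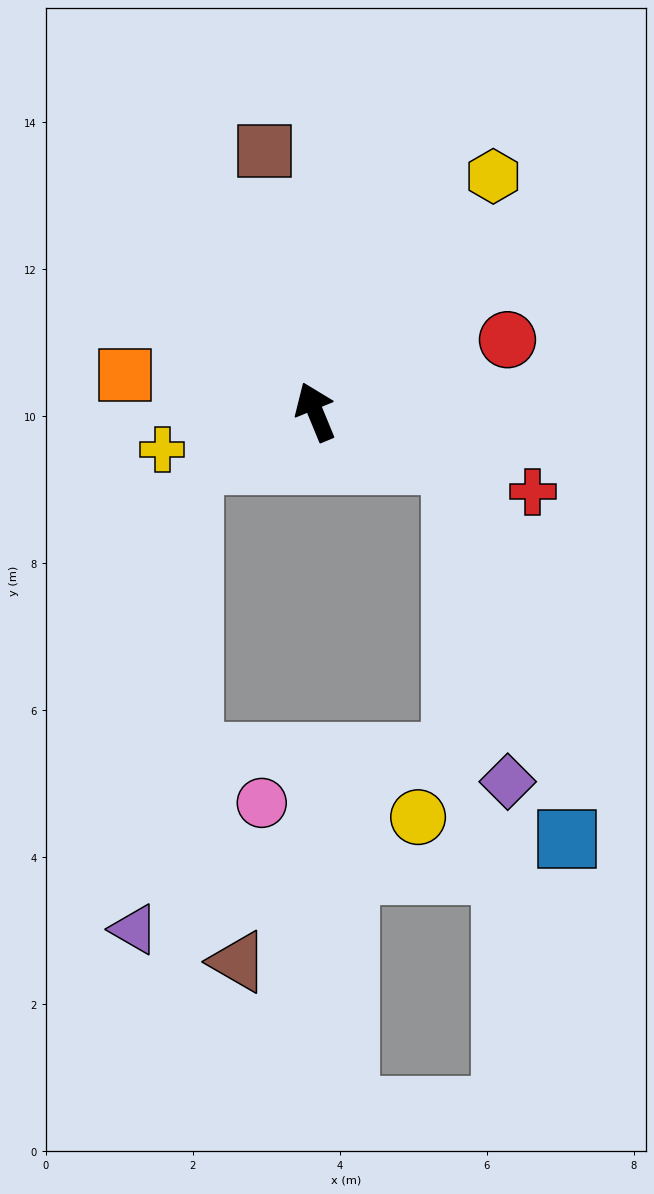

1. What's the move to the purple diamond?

blocked — turn right 133°, forward 2.0 m, then turn right 60°, forward 4.4 m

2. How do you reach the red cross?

turn right 133°, forward 3.1 m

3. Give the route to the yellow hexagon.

turn right 59°, forward 4.0 m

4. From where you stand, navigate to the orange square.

turn left 57°, forward 2.6 m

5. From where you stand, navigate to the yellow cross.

turn left 81°, forward 2.1 m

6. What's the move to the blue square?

blocked — turn right 133°, forward 2.0 m, then turn right 52°, forward 5.3 m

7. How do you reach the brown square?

turn right 11°, forward 3.6 m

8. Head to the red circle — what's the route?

turn right 92°, forward 2.8 m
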